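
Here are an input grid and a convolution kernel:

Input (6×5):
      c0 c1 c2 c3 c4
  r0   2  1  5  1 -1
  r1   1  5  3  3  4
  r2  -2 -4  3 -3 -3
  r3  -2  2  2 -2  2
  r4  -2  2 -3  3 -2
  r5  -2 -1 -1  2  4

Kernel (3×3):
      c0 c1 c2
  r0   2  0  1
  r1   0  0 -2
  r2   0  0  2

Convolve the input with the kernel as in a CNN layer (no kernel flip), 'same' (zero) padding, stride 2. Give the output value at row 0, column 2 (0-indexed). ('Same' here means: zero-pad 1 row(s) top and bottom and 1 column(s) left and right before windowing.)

0

The receptive field on the zero-padded input at this output position is [0 0 0 / 1 -1 0 / 3 4 0]. Elementwise product with the kernel and sum: 0·2 + 0·1 + 0·-2 + 0·2.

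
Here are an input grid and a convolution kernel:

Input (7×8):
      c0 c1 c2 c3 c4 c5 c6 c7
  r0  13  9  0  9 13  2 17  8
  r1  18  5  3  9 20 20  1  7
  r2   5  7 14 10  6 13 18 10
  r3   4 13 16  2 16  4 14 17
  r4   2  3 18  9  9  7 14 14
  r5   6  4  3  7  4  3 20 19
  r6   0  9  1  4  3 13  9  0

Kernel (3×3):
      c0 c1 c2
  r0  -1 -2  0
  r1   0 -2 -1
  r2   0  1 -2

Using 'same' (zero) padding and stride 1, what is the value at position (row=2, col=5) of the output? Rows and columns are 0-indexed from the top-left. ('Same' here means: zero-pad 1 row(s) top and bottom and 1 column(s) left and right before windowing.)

The receptive field on the zero-padded input at this output position is [20 20 1 / 6 13 18 / 16 4 14]. Elementwise product with the kernel and sum: 20·-1 + 20·-2 + 13·-2 + 18·-1 + 4·1 + 14·-2.

-128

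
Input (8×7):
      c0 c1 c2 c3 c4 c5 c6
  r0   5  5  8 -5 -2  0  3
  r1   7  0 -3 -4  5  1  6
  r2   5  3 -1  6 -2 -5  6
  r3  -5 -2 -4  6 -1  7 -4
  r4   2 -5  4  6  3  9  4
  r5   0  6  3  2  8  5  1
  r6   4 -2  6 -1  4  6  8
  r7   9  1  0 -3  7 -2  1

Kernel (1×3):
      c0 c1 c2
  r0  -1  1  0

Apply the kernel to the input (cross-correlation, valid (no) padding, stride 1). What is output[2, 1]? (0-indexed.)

The receptive field on the input at this output position is [3 -1 6]. Elementwise product with the kernel and sum: 3·-1 + -1·1.

-4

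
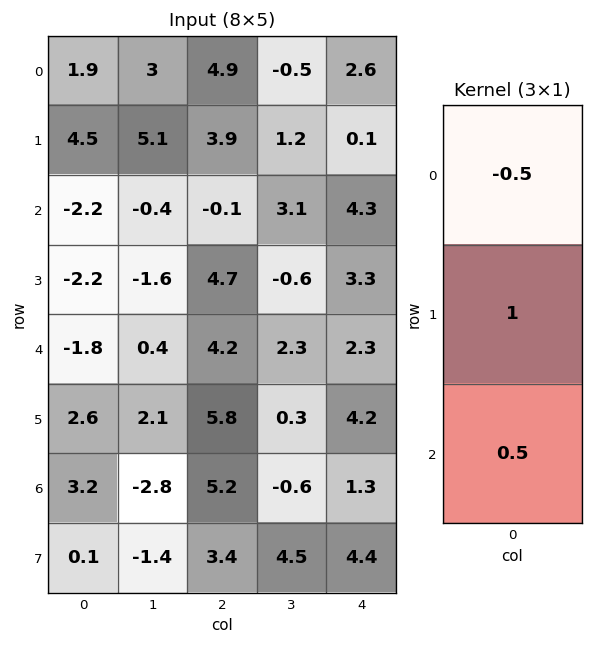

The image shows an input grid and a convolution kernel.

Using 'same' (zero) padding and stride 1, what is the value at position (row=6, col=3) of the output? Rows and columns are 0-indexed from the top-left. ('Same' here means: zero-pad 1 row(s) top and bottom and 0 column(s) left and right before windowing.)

1.5

The receptive field on the zero-padded input at this output position is [0.3 / -0.6 / 4.5]. Elementwise product with the kernel and sum: 0.3·-0.5 + -0.6·1 + 4.5·0.5.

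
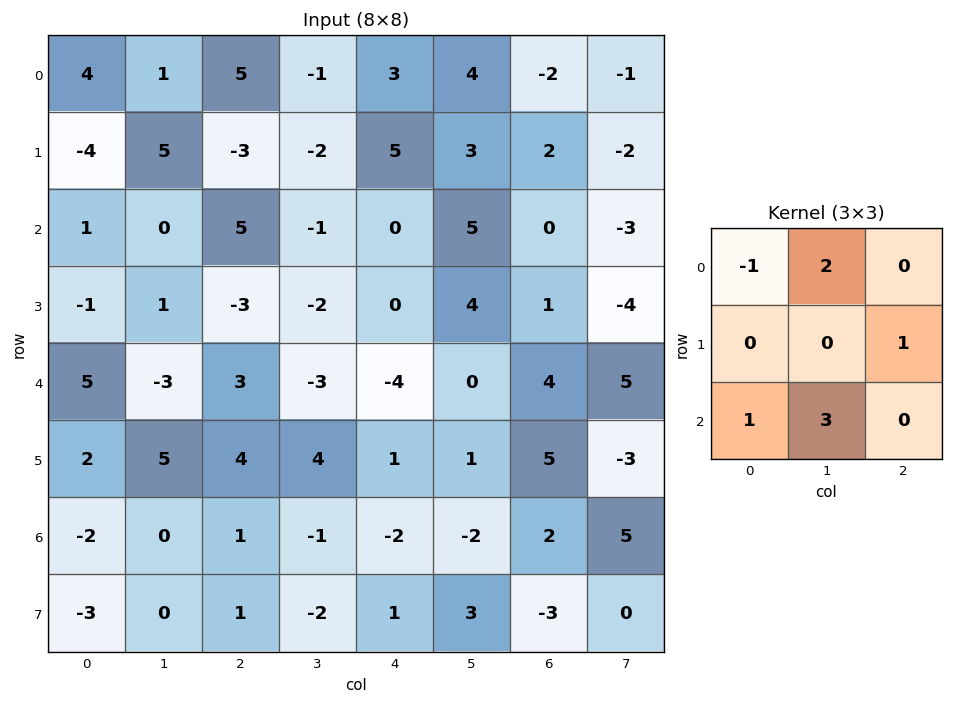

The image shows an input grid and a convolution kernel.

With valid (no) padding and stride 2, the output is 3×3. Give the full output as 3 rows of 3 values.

-4 0 22
-8 -13 7
-9 -10 1

Output[0,0]: The receptive field on the input at this output position is [4 1 5 / -4 5 -3 / 1 0 5]. Elementwise product with the kernel and sum: 4·-1 + 1·2 + -3·1 + 1·1 + 0·3.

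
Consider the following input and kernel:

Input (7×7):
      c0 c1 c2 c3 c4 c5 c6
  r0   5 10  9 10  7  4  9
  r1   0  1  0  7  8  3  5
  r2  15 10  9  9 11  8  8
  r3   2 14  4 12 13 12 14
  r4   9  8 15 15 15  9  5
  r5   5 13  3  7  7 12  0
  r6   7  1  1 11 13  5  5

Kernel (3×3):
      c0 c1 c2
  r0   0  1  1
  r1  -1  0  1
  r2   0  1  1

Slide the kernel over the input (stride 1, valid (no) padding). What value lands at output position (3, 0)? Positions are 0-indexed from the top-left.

40

The receptive field on the input at this output position is [2 14 4 / 9 8 15 / 5 13 3]. Elementwise product with the kernel and sum: 14·1 + 4·1 + 9·-1 + 15·1 + 13·1 + 3·1.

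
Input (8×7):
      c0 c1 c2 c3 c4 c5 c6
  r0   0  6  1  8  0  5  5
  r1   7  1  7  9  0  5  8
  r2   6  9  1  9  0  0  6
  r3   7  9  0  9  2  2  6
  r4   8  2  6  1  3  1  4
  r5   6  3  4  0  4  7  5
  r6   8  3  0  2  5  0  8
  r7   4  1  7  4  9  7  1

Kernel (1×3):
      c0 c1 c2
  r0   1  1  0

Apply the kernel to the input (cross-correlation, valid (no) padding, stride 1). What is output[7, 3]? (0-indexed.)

13

The receptive field on the input at this output position is [4 9 7]. Elementwise product with the kernel and sum: 4·1 + 9·1.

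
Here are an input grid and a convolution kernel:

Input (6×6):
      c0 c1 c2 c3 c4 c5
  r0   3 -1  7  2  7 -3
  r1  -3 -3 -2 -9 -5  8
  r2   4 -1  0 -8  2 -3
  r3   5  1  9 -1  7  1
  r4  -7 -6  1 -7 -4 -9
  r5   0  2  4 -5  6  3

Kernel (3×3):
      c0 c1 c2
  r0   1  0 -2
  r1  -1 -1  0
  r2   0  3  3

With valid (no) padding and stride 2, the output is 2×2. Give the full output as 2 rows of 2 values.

Output[0,0]: The receptive field on the input at this output position is [3 -1 7 / -3 -3 -2 / 4 -1 0]. Elementwise product with the kernel and sum: 3·1 + 7·-2 + -3·-1 + -3·-1 + -1·3 + 0·3.
Output[0,1]: The receptive field on the input at this output position is [7 2 7 / -2 -9 -5 / 0 -8 2]. Elementwise product with the kernel and sum: 7·1 + 7·-2 + -2·-1 + -9·-1 + -8·3 + 2·3.

-8 -14
-17 -45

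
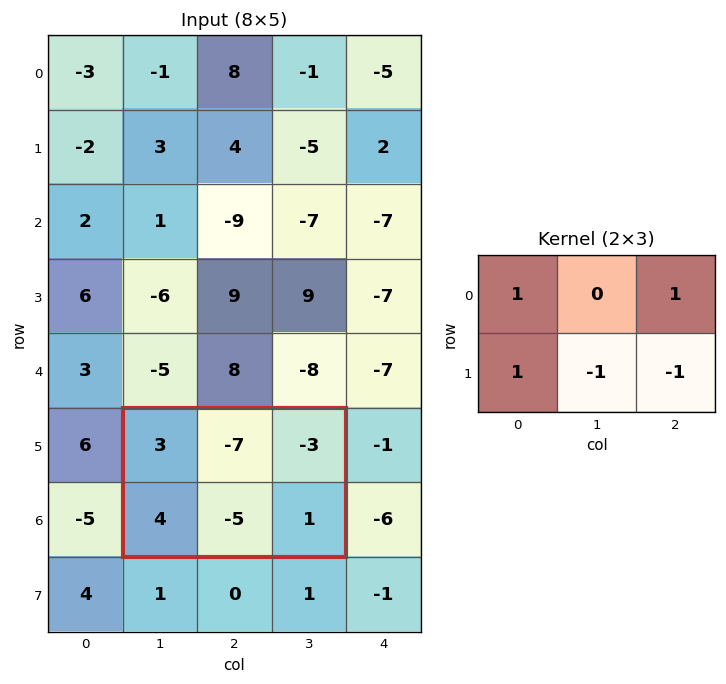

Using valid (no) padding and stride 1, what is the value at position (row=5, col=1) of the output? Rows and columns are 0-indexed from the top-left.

8

The receptive field on the input at this output position is [3 -7 -3 / 4 -5 1]. Elementwise product with the kernel and sum: 3·1 + -3·1 + 4·1 + -5·-1 + 1·-1.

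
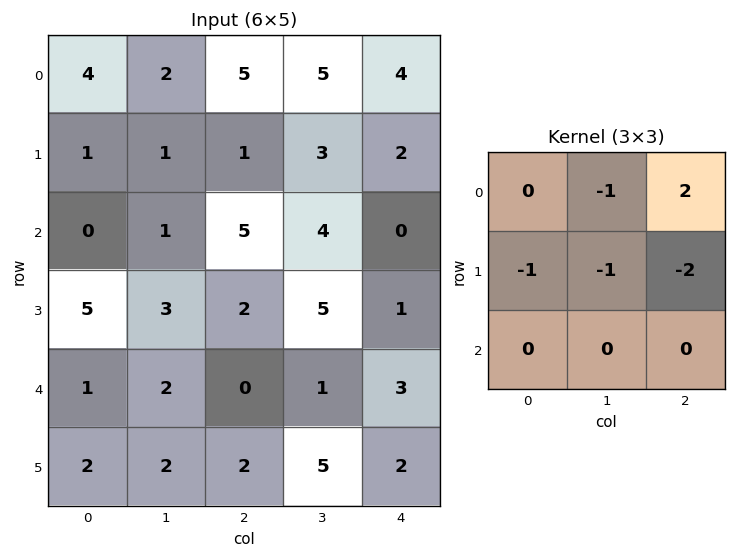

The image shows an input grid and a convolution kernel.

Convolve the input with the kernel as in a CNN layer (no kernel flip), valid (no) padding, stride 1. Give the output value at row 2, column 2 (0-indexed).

-13

The receptive field on the input at this output position is [5 4 0 / 2 5 1 / 0 1 3]. Elementwise product with the kernel and sum: 4·-1 + 0·2 + 2·-1 + 5·-1 + 1·-2.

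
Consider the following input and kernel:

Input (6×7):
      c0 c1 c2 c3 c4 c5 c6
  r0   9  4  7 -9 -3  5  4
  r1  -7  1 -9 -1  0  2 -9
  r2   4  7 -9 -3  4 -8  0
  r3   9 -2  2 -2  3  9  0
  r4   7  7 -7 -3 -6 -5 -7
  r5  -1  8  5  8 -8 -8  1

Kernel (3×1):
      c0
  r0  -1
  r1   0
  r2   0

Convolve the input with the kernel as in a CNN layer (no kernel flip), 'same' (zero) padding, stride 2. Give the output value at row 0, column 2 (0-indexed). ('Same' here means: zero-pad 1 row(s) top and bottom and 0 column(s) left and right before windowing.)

0

The receptive field on the zero-padded input at this output position is [0 / -3 / 0]. Elementwise product with the kernel and sum: 0·-1.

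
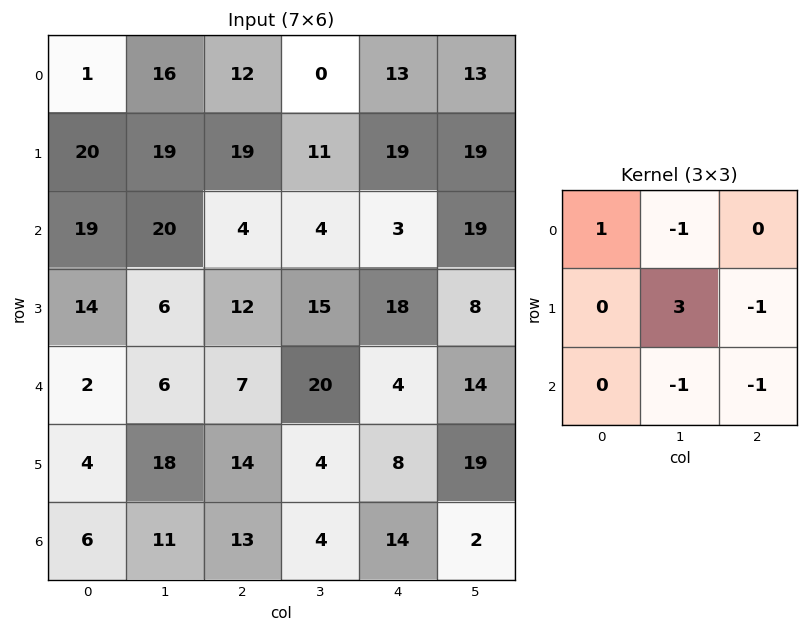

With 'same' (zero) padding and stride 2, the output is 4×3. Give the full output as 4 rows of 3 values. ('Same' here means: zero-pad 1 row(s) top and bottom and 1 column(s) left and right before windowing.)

Output[0,0]: The receptive field on the zero-padded input at this output position is [0 0 0 / 0 1 16 / 0 20 19]. Elementwise product with the kernel and sum: 0·1 + 0·-1 + 1·3 + 16·-1 + 20·-1 + 19·-1.

-52 6 -12
-3 -19 -44
-36 -23 -32
3 39 36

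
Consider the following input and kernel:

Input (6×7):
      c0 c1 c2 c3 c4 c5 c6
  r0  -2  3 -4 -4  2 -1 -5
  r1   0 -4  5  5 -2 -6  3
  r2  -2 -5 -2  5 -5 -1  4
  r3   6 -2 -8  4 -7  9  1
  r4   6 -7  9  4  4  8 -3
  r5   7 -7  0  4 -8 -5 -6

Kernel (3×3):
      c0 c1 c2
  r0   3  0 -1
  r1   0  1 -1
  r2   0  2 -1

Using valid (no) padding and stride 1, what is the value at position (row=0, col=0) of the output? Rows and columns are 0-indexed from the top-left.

The receptive field on the input at this output position is [-2 3 -4 / 0 -4 5 / -2 -5 -2]. Elementwise product with the kernel and sum: -2·3 + -4·-1 + -4·1 + 5·-1 + -5·2 + -2·-1.

-19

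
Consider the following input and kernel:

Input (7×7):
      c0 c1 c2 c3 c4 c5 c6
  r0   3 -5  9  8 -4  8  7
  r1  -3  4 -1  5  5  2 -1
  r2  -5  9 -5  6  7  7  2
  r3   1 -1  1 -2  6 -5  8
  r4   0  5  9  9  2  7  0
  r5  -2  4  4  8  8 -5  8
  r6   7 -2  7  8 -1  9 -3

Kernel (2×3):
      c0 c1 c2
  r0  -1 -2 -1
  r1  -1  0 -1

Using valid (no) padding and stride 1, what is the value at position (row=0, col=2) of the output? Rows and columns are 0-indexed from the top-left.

The receptive field on the input at this output position is [9 8 -4 / -1 5 5]. Elementwise product with the kernel and sum: 9·-1 + 8·-2 + -4·-1 + -1·-1 + 5·-1.

-25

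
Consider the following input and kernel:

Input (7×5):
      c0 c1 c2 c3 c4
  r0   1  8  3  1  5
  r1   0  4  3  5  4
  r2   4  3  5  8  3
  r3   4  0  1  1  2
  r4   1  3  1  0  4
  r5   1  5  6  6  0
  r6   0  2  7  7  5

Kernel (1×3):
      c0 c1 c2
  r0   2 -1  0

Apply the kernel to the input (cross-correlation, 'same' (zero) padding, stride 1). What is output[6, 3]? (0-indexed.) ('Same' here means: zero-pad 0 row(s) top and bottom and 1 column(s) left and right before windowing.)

The receptive field on the zero-padded input at this output position is [7 7 5]. Elementwise product with the kernel and sum: 7·2 + 7·-1.

7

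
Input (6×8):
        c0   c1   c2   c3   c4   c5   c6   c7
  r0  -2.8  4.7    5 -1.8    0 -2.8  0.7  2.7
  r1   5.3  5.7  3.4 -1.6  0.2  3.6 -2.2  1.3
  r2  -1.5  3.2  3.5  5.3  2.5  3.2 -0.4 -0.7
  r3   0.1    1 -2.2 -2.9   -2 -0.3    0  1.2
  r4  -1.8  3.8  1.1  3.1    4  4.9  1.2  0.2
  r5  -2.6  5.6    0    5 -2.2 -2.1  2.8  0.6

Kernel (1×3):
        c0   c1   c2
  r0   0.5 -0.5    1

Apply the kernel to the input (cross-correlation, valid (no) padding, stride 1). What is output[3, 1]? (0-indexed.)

-1.3

The receptive field on the input at this output position is [1 -2.2 -2.9]. Elementwise product with the kernel and sum: 1·0.5 + -2.2·-0.5 + -2.9·1.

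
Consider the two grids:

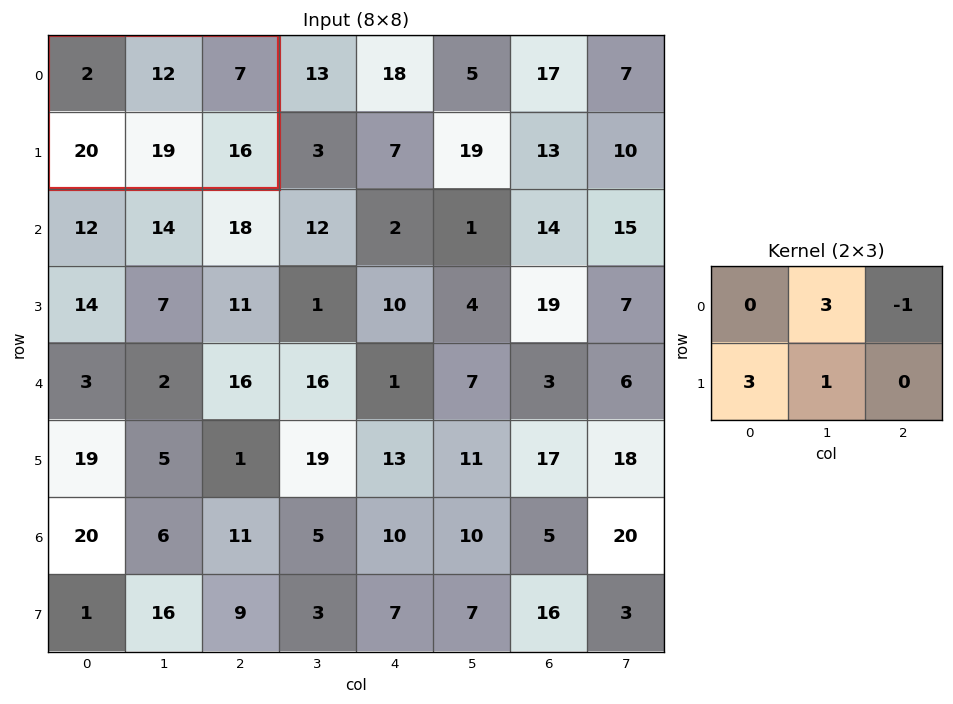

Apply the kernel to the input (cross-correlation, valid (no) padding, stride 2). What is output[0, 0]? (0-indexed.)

The receptive field on the input at this output position is [2 12 7 / 20 19 16]. Elementwise product with the kernel and sum: 12·3 + 7·-1 + 20·3 + 19·1.

108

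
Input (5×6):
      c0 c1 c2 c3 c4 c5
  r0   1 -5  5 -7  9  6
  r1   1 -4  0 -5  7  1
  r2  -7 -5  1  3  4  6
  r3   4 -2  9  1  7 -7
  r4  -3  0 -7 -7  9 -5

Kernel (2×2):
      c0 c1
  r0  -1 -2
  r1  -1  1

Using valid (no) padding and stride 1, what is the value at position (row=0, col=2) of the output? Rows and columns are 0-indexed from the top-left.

The receptive field on the input at this output position is [5 -7 / 0 -5]. Elementwise product with the kernel and sum: 5·-1 + -7·-2 + 0·-1 + -5·1.

4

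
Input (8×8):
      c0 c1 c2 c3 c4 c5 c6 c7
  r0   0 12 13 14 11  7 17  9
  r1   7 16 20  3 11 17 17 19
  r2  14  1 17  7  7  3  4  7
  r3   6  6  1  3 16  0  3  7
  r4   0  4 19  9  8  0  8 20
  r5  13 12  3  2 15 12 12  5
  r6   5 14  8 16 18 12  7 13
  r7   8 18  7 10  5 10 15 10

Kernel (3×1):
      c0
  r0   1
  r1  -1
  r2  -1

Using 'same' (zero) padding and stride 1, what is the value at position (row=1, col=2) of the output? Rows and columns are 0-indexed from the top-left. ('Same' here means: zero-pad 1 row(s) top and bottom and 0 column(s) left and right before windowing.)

The receptive field on the zero-padded input at this output position is [13 / 20 / 17]. Elementwise product with the kernel and sum: 13·1 + 20·-1 + 17·-1.

-24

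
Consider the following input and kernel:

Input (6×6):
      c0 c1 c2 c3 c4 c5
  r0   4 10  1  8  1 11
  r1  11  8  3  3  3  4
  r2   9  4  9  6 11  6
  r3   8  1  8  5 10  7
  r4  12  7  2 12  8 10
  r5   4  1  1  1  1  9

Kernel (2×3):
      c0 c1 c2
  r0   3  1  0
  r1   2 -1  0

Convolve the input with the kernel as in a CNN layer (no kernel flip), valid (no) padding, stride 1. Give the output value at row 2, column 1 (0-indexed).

15

The receptive field on the input at this output position is [4 9 6 / 1 8 5]. Elementwise product with the kernel and sum: 4·3 + 9·1 + 1·2 + 8·-1.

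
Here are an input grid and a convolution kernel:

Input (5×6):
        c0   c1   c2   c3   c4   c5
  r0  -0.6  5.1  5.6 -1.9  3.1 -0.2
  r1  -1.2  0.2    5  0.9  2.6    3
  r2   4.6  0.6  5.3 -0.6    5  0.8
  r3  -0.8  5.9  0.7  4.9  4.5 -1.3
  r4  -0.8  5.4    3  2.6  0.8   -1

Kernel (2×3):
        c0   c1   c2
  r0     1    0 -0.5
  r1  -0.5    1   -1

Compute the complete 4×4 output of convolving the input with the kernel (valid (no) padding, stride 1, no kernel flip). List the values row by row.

-7.6 10.05 -0.15 -2.65
-10.7 5.35 -4.55 3.9
7.55 -6.25 2.85 2.35
1.65 1.15 -1.25 6.05

Output[0,0]: The receptive field on the input at this output position is [-0.6 5.1 5.6 / -1.2 0.2 5]. Elementwise product with the kernel and sum: -0.6·1 + 5.6·-0.5 + -1.2·-0.5 + 0.2·1 + 5·-1.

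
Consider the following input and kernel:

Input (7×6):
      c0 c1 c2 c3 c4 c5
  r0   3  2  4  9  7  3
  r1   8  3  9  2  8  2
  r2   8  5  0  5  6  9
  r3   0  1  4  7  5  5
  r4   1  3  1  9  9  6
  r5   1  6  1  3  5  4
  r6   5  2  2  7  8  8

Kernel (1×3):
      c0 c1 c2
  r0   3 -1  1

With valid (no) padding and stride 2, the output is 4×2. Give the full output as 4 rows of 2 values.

11 10
19 1
1 3
15 7

Output[0,0]: The receptive field on the input at this output position is [3 2 4]. Elementwise product with the kernel and sum: 3·3 + 2·-1 + 4·1.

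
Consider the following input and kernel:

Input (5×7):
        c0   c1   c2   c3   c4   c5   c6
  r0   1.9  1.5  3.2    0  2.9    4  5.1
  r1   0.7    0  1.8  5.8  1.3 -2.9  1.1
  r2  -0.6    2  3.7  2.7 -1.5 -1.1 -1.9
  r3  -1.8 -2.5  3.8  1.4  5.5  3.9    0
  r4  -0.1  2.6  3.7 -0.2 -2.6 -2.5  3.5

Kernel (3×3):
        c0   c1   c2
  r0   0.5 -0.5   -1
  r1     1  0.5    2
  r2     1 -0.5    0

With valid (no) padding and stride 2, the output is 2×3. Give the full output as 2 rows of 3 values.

Output[0,0]: The receptive field on the input at this output position is [1.9 1.5 3.2 / 0.7 0 1.8 / -0.6 2 3.7]. Elementwise product with the kernel and sum: 1.9·0.5 + 1.5·-0.5 + 3.2·-1 + 0.7·1 + 0·0.5 + 1.8·2 + -0.6·1 + 2·-0.5.

-0.3 8.35 -4.55
-1.85 21.3 7.8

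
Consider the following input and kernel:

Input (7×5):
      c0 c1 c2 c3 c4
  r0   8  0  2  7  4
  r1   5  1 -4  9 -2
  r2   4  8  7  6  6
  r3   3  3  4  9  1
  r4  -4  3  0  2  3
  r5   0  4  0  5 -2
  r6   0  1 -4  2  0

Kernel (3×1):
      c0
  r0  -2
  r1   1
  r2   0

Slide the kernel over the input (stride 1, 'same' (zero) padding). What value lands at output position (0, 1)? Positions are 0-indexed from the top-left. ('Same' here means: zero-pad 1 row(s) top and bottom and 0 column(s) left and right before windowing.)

The receptive field on the zero-padded input at this output position is [0 / 0 / 1]. Elementwise product with the kernel and sum: 0·-2 + 0·1.

0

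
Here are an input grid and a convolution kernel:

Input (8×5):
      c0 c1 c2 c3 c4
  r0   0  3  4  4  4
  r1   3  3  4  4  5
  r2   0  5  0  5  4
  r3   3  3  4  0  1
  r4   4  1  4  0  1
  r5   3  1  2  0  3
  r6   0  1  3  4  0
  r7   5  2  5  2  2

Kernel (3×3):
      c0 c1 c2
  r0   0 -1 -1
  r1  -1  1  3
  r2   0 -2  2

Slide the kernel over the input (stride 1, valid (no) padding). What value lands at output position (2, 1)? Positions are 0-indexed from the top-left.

-12

The receptive field on the input at this output position is [5 0 5 / 3 4 0 / 1 4 0]. Elementwise product with the kernel and sum: 0·-1 + 5·-1 + 3·-1 + 4·1 + 0·3 + 4·-2 + 0·2.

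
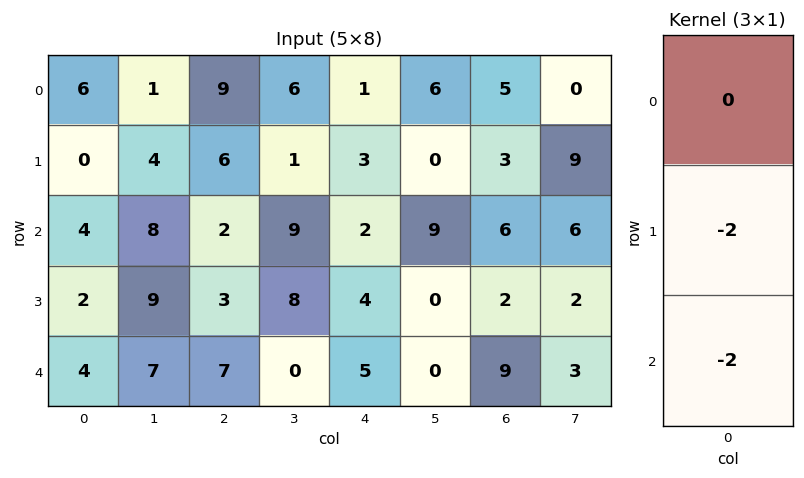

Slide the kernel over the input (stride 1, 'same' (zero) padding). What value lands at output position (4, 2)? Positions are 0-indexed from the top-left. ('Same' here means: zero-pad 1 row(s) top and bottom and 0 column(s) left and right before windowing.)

The receptive field on the zero-padded input at this output position is [3 / 7 / 0]. Elementwise product with the kernel and sum: 7·-2 + 0·-2.

-14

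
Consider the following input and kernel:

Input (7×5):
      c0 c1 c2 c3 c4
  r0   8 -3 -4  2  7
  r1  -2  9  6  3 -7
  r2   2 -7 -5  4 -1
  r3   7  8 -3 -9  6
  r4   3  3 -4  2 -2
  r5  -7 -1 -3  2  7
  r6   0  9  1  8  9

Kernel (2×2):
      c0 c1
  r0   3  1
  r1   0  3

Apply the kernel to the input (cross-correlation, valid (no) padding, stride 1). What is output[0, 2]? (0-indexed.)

-1

The receptive field on the input at this output position is [-4 2 / 6 3]. Elementwise product with the kernel and sum: -4·3 + 2·1 + 3·3.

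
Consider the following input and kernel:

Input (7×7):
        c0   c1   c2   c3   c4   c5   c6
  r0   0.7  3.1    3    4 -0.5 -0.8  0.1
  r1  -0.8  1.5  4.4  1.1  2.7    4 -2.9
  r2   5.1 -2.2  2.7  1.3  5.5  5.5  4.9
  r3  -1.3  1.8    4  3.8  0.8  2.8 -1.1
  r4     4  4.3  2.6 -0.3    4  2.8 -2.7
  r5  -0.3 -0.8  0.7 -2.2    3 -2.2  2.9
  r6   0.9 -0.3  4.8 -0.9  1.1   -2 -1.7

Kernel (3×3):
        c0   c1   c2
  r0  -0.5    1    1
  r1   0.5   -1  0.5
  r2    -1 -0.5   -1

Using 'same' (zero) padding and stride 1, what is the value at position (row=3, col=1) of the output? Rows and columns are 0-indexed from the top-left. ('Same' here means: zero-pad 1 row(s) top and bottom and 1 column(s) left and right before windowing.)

The receptive field on the zero-padded input at this output position is [5.1 -2.2 2.7 / -1.3 1.8 4 / 4 4.3 2.6]. Elementwise product with the kernel and sum: 5.1·-0.5 + -2.2·1 + 2.7·1 + -1.3·0.5 + 1.8·-1 + 4·0.5 + 4·-1 + 4.3·-0.5 + 2.6·-1.

-11.25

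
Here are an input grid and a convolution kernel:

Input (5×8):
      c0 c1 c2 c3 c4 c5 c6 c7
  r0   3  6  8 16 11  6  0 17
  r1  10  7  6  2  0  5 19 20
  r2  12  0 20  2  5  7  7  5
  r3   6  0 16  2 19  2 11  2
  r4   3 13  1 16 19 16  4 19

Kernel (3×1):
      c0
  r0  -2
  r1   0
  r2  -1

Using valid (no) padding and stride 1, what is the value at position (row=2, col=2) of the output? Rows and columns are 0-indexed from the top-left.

The receptive field on the input at this output position is [20 / 16 / 1]. Elementwise product with the kernel and sum: 20·-2 + 1·-1.

-41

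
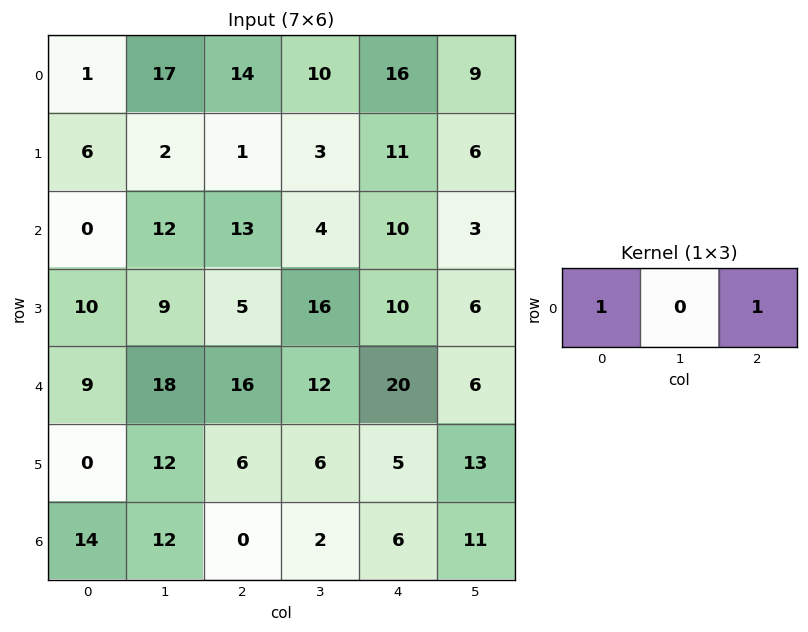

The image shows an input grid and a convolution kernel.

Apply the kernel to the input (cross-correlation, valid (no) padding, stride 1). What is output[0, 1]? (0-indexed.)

27

The receptive field on the input at this output position is [17 14 10]. Elementwise product with the kernel and sum: 17·1 + 10·1.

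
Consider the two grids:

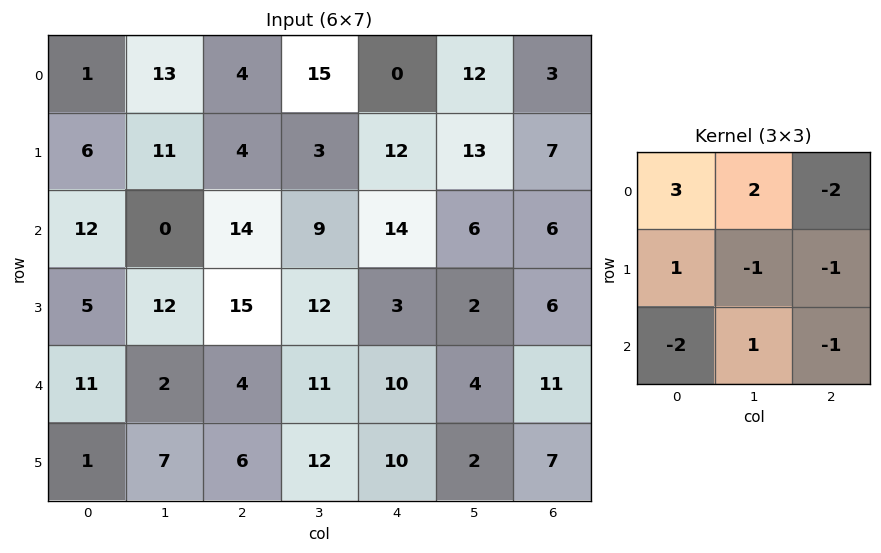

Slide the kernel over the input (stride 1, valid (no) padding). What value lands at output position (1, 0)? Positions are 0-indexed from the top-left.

The receptive field on the input at this output position is [6 11 4 / 12 0 14 / 5 12 15]. Elementwise product with the kernel and sum: 6·3 + 11·2 + 4·-2 + 12·1 + 0·-1 + 14·-1 + 5·-2 + 12·1 + 15·-1.

17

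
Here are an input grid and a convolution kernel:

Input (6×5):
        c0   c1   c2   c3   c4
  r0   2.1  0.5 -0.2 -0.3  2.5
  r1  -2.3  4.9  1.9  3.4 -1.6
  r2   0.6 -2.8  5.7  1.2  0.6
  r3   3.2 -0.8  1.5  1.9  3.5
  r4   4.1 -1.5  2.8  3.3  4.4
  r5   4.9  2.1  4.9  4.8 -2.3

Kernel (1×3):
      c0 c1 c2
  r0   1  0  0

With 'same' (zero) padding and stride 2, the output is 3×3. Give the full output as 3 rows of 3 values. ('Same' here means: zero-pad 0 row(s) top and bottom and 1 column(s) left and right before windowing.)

Output[0,0]: The receptive field on the zero-padded input at this output position is [0 2.1 0.5]. Elementwise product with the kernel and sum: 0·1.
Output[0,1]: The receptive field on the zero-padded input at this output position is [0.5 -0.2 -0.3]. Elementwise product with the kernel and sum: 0.5·1.

0 0.5 -0.3
0 -2.8 1.2
0 -1.5 3.3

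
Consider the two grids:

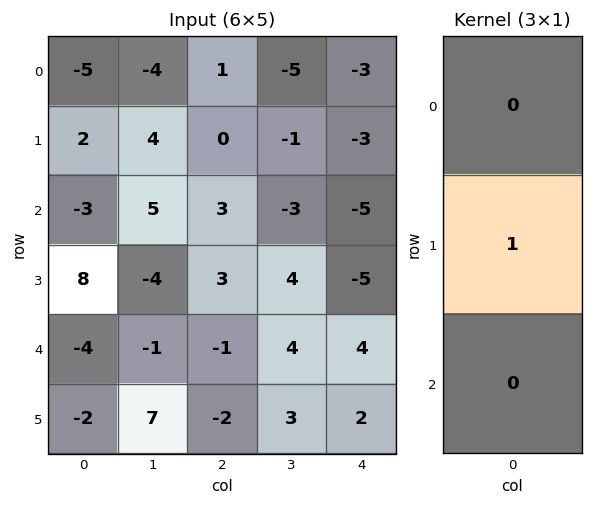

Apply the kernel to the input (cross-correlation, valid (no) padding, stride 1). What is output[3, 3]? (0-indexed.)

4

The receptive field on the input at this output position is [4 / 4 / 3]. Elementwise product with the kernel and sum: 4·1.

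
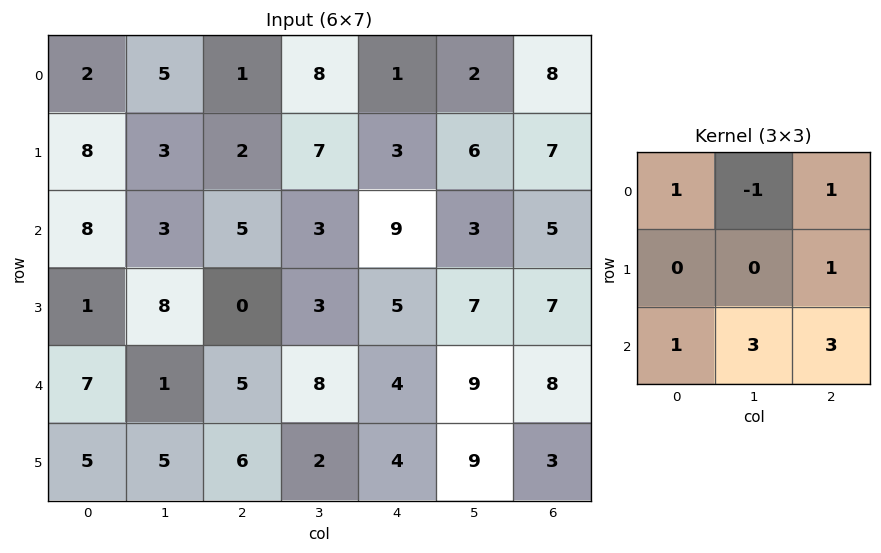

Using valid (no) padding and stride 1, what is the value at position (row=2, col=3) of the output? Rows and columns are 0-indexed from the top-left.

51

The receptive field on the input at this output position is [3 9 3 / 3 5 7 / 8 4 9]. Elementwise product with the kernel and sum: 3·1 + 9·-1 + 3·1 + 7·1 + 8·1 + 4·3 + 9·3.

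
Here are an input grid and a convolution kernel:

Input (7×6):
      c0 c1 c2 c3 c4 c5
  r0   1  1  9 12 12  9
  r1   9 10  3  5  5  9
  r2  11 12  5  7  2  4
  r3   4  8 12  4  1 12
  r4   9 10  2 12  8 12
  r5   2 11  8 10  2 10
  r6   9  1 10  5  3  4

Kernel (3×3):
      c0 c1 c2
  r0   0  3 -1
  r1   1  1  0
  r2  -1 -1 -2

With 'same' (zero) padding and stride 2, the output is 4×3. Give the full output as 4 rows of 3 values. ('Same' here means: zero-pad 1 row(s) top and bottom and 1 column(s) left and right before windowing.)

Output[0,0]: The receptive field on the zero-padded input at this output position is [0 0 0 / 0 1 1 / 0 9 10]. Elementwise product with the kernel and sum: 0·3 + 0·-1 + 0·1 + 1·1 + 0·-1 + 9·-1 + 10·-2.

-28 -13 -4
8 -7 -14
-11 5 -21
4 25 4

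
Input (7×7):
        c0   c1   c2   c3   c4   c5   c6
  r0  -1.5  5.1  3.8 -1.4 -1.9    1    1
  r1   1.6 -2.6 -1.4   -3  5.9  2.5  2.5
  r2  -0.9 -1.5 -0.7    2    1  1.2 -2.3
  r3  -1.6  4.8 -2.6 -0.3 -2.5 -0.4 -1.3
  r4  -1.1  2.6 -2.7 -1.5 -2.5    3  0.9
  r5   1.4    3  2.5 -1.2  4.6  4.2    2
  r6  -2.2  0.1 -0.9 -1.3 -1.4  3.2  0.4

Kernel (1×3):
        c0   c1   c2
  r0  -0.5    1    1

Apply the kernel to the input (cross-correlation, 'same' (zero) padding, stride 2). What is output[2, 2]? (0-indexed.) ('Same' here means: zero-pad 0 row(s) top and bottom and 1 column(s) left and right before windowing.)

1.25

The receptive field on the zero-padded input at this output position is [-1.5 -2.5 3]. Elementwise product with the kernel and sum: -1.5·-0.5 + -2.5·1 + 3·1.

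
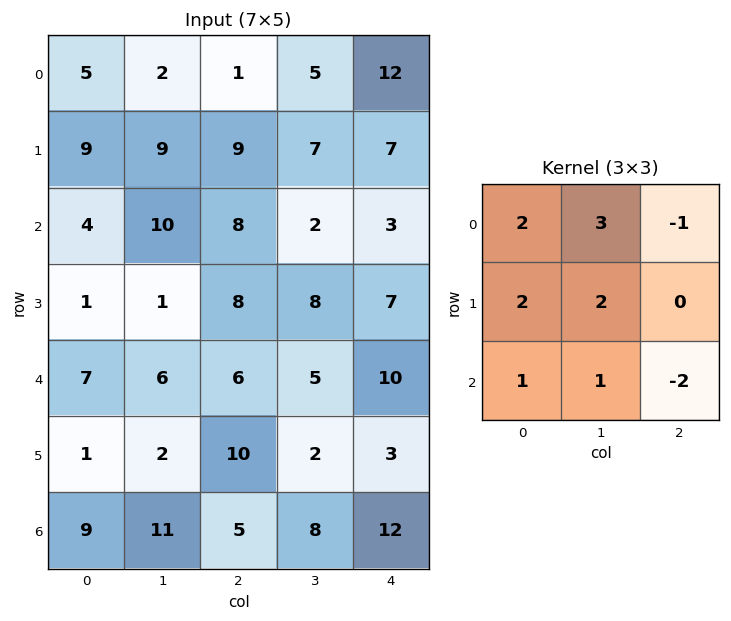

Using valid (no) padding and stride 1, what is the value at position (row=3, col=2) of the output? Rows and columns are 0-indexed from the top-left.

The receptive field on the input at this output position is [8 8 7 / 6 5 10 / 10 2 3]. Elementwise product with the kernel and sum: 8·2 + 8·3 + 7·-1 + 6·2 + 5·2 + 10·1 + 2·1 + 3·-2.

61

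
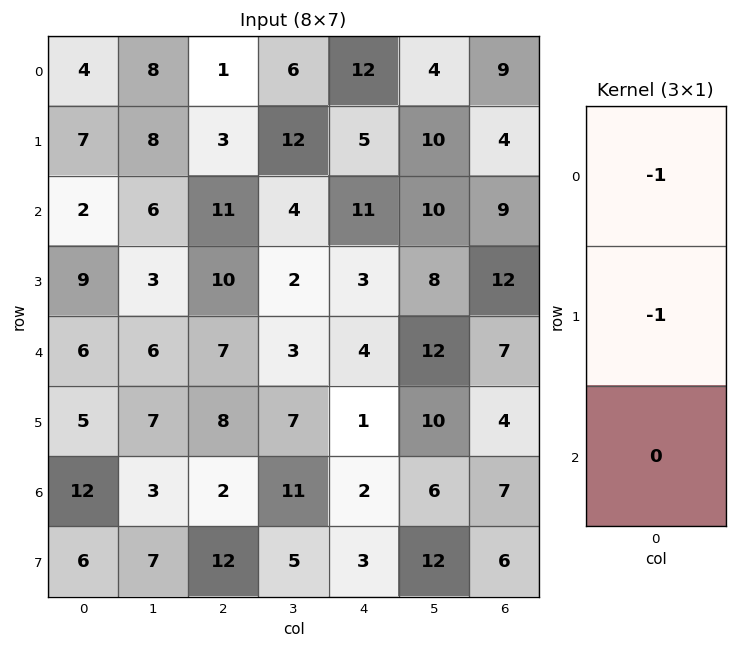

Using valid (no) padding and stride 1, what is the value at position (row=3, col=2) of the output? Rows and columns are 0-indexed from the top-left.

The receptive field on the input at this output position is [10 / 7 / 8]. Elementwise product with the kernel and sum: 10·-1 + 7·-1.

-17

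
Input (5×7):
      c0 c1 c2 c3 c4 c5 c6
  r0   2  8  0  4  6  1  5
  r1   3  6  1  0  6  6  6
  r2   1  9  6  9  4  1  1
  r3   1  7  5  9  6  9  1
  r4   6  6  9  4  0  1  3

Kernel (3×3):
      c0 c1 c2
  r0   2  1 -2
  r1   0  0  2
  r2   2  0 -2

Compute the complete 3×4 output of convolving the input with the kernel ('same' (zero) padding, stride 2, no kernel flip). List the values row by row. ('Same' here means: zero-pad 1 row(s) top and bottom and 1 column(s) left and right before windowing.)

4 20 -10 12
-5 27 -4 36
-1 9 8 19

Output[0,0]: The receptive field on the zero-padded input at this output position is [0 0 0 / 0 2 8 / 0 3 6]. Elementwise product with the kernel and sum: 0·2 + 0·1 + 0·-2 + 8·2 + 0·2 + 6·-2.
Output[0,1]: The receptive field on the zero-padded input at this output position is [0 0 0 / 8 0 4 / 6 1 0]. Elementwise product with the kernel and sum: 0·2 + 0·1 + 0·-2 + 4·2 + 6·2 + 0·-2.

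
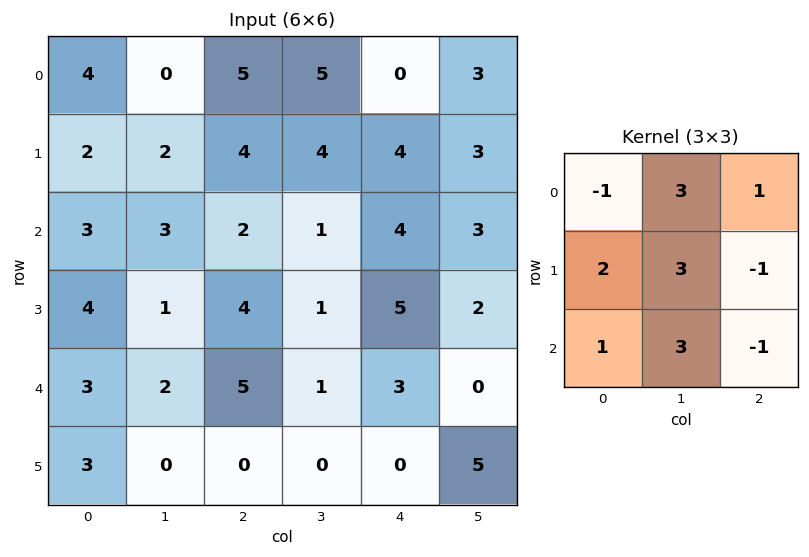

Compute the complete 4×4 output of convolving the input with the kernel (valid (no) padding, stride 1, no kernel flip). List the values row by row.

17 40 27 25
24 37 17 36
19 33 16 39
13 30 14 22

Output[0,0]: The receptive field on the input at this output position is [4 0 5 / 2 2 4 / 3 3 2]. Elementwise product with the kernel and sum: 4·-1 + 0·3 + 5·1 + 2·2 + 2·3 + 4·-1 + 3·1 + 3·3 + 2·-1.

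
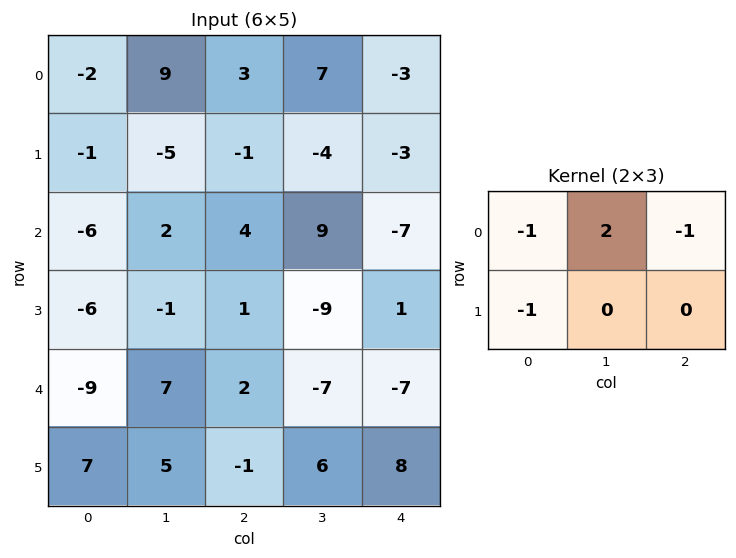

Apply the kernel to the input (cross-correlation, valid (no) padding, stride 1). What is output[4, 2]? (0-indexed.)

The receptive field on the input at this output position is [2 -7 -7 / -1 6 8]. Elementwise product with the kernel and sum: 2·-1 + -7·2 + -7·-1 + -1·-1.

-8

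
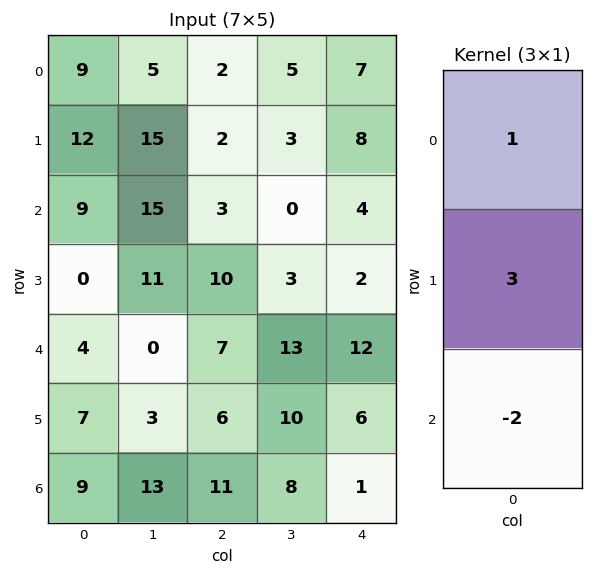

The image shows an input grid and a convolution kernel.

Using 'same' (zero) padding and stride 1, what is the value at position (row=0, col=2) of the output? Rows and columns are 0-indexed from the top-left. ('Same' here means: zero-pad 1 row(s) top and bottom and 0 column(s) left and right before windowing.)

2

The receptive field on the zero-padded input at this output position is [0 / 2 / 2]. Elementwise product with the kernel and sum: 0·1 + 2·3 + 2·-2.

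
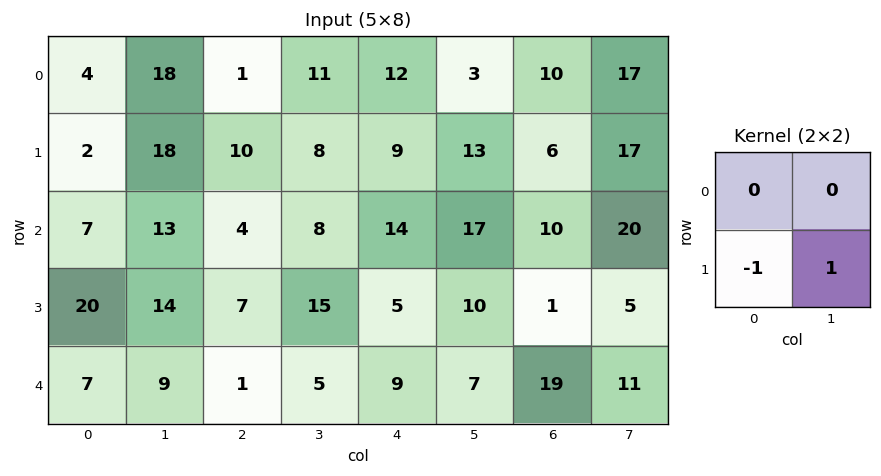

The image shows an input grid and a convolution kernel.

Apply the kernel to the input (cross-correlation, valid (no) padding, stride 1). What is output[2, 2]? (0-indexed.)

The receptive field on the input at this output position is [4 8 / 7 15]. Elementwise product with the kernel and sum: 7·-1 + 15·1.

8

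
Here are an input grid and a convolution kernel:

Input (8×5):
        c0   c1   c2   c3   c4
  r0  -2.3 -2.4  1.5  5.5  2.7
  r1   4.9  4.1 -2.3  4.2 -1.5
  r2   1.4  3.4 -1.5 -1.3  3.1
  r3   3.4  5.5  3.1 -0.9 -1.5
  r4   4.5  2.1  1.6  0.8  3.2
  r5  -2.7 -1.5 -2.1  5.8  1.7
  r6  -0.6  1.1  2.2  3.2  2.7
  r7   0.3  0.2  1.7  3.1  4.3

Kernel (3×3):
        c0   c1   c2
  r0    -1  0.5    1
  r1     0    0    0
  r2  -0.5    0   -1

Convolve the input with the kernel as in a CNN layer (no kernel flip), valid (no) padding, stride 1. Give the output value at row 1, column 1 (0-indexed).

The receptive field on the input at this output position is [4.1 -2.3 4.2 / 3.4 -1.5 -1.3 / 5.5 3.1 -0.9]. Elementwise product with the kernel and sum: 4.1·-1 + -2.3·0.5 + 4.2·1 + 5.5·-0.5 + -0.9·-1.

-2.9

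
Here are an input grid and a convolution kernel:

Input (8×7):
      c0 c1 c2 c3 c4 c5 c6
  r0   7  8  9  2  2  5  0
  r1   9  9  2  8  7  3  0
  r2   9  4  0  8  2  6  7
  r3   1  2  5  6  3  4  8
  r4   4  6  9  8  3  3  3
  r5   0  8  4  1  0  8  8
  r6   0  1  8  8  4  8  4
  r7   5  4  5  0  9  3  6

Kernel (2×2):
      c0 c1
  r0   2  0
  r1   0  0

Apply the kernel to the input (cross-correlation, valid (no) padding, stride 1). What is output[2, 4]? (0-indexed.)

4

The receptive field on the input at this output position is [2 6 / 3 4]. Elementwise product with the kernel and sum: 2·2.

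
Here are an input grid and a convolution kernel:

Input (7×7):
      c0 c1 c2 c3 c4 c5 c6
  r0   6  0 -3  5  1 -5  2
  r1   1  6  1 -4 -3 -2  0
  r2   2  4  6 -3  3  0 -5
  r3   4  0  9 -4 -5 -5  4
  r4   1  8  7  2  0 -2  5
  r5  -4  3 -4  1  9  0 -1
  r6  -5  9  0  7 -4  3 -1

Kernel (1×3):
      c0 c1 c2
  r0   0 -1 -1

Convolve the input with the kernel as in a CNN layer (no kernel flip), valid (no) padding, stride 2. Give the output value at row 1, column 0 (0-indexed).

The receptive field on the input at this output position is [2 4 6]. Elementwise product with the kernel and sum: 4·-1 + 6·-1.

-10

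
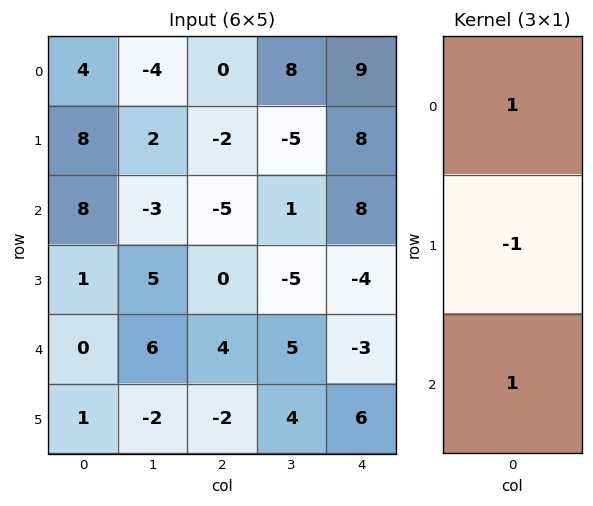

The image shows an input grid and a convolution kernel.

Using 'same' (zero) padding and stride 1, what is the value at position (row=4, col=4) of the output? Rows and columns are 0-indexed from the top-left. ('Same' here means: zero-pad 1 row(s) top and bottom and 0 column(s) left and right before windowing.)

The receptive field on the zero-padded input at this output position is [-4 / -3 / 6]. Elementwise product with the kernel and sum: -4·1 + -3·-1 + 6·1.

5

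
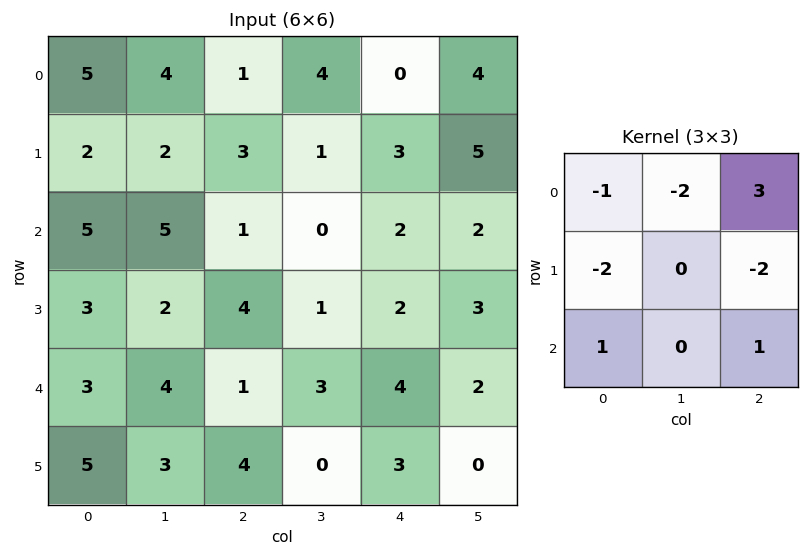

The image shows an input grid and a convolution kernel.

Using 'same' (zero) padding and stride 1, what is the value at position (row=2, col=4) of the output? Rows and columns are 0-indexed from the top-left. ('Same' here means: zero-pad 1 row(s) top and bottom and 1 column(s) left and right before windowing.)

The receptive field on the zero-padded input at this output position is [1 3 5 / 0 2 2 / 1 2 3]. Elementwise product with the kernel and sum: 1·-1 + 3·-2 + 5·3 + 0·-2 + 2·-2 + 1·1 + 3·1.

8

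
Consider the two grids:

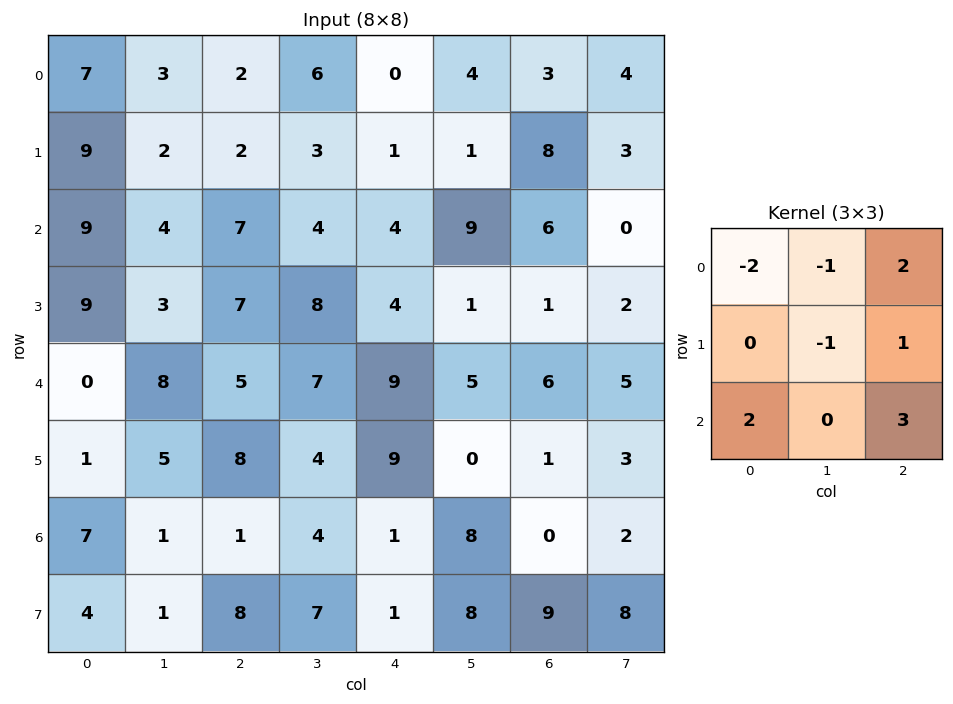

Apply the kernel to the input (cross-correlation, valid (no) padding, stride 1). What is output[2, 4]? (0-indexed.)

31

The receptive field on the input at this output position is [4 9 6 / 4 1 1 / 9 5 6]. Elementwise product with the kernel and sum: 4·-2 + 9·-1 + 6·2 + 1·-1 + 1·1 + 9·2 + 6·3.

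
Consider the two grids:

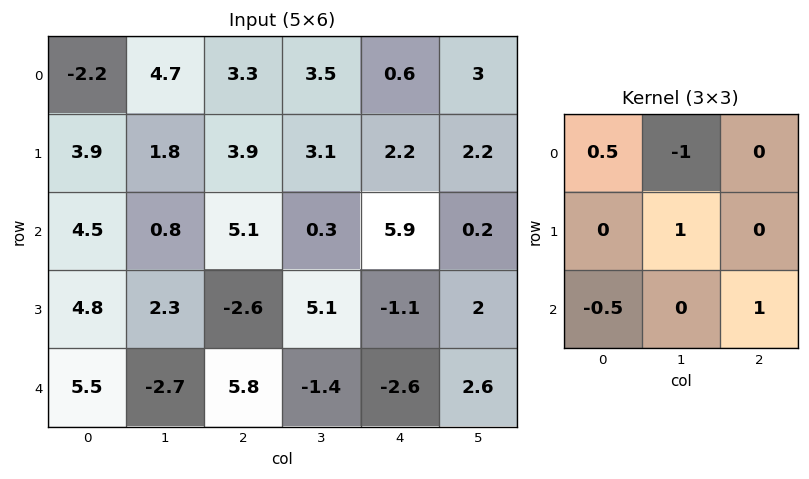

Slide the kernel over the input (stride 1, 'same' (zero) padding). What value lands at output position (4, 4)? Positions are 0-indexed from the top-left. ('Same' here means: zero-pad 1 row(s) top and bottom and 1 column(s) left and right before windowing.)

1.05

The receptive field on the zero-padded input at this output position is [5.1 -1.1 2 / -1.4 -2.6 2.6 / 0 0 0]. Elementwise product with the kernel and sum: 5.1·0.5 + -1.1·-1 + -2.6·1 + 0·-0.5 + 0·1.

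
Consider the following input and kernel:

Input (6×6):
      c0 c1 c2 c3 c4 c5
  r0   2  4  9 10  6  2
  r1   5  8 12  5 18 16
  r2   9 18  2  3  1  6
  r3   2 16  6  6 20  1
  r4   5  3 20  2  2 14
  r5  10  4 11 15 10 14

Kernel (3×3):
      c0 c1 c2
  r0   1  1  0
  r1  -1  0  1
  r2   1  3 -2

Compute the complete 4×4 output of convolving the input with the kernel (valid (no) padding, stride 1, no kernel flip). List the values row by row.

Output[0,0]: The receptive field on the input at this output position is [2 4 9 / 5 8 12 / 9 18 2]. Elementwise product with the kernel and sum: 2·1 + 4·1 + 5·-1 + 12·1 + 9·1 + 18·3 + 2·-2.

72 28 34 21
44 27 0 90
5 69 41 -21
33 28 30 55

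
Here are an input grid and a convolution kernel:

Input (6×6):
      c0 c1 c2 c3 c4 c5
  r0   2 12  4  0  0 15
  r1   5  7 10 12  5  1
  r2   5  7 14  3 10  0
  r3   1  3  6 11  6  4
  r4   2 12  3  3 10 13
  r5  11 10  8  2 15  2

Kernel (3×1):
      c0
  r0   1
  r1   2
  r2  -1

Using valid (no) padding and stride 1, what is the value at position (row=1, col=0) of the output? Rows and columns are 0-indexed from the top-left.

14

The receptive field on the input at this output position is [5 / 5 / 1]. Elementwise product with the kernel and sum: 5·1 + 5·2 + 1·-1.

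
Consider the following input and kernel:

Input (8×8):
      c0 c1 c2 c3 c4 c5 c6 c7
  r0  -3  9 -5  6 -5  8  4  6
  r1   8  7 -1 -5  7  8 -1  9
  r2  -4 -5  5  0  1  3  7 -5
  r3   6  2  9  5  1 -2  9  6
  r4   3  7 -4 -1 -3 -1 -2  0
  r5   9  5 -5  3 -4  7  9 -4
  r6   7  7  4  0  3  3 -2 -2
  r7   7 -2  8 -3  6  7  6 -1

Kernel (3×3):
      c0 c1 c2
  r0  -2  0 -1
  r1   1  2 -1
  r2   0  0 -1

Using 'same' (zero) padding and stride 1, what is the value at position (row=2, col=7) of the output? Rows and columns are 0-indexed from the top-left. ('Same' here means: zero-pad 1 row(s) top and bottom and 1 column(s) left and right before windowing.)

-1

The receptive field on the zero-padded input at this output position is [-1 9 0 / 7 -5 0 / 9 6 0]. Elementwise product with the kernel and sum: -1·-2 + 0·-1 + 7·1 + -5·2 + 0·-1 + 0·-1.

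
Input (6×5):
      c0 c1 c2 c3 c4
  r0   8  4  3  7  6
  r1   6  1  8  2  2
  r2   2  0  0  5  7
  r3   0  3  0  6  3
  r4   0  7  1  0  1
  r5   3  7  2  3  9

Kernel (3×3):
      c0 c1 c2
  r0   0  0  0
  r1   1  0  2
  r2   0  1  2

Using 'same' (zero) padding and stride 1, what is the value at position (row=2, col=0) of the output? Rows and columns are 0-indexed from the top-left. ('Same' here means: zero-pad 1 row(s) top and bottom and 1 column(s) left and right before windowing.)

6

The receptive field on the zero-padded input at this output position is [0 6 1 / 0 2 0 / 0 0 3]. Elementwise product with the kernel and sum: 0·1 + 0·2 + 0·1 + 3·2.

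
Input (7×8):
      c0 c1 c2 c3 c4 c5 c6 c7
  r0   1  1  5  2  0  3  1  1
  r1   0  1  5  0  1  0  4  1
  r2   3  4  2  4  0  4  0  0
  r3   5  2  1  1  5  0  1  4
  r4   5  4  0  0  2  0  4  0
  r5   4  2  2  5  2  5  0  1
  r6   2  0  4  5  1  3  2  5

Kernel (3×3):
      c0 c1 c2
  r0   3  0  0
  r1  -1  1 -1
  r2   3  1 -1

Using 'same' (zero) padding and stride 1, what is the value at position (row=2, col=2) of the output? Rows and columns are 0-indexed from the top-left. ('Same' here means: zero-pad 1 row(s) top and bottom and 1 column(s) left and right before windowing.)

The receptive field on the zero-padded input at this output position is [1 5 0 / 4 2 4 / 2 1 1]. Elementwise product with the kernel and sum: 1·3 + 4·-1 + 2·1 + 4·-1 + 2·3 + 1·1 + 1·-1.

3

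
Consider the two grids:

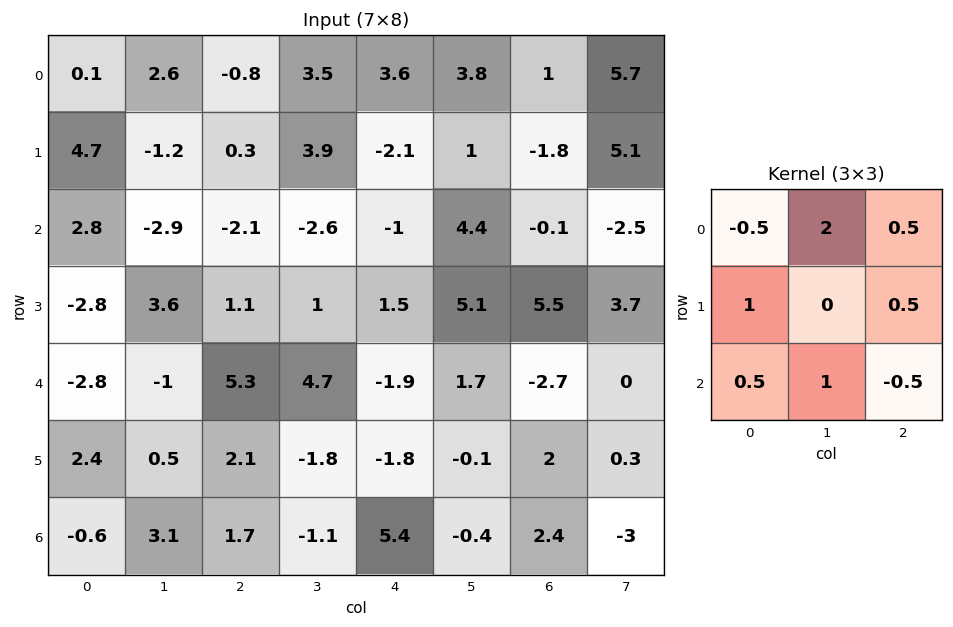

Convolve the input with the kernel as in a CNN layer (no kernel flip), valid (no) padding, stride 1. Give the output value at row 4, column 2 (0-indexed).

4.05

The receptive field on the input at this output position is [5.3 4.7 -1.9 / 2.1 -1.8 -1.8 / 1.7 -1.1 5.4]. Elementwise product with the kernel and sum: 5.3·-0.5 + 4.7·2 + -1.9·0.5 + 2.1·1 + -1.8·0.5 + 1.7·0.5 + -1.1·1 + 5.4·-0.5.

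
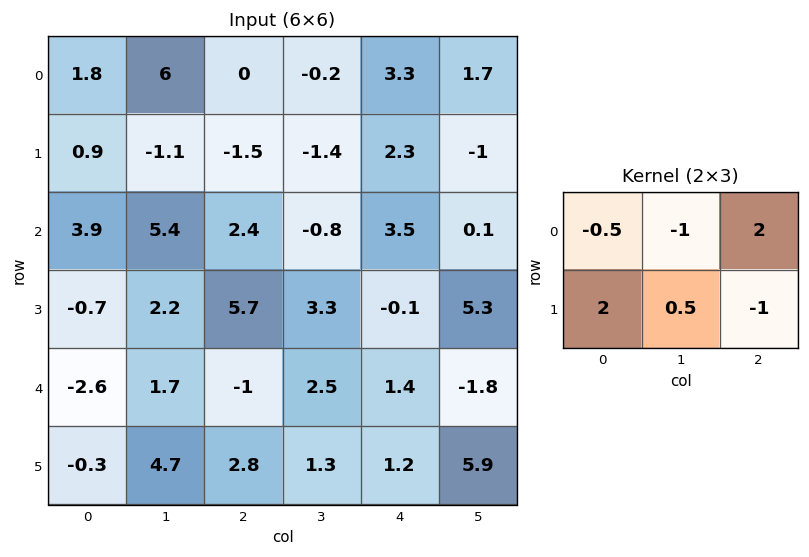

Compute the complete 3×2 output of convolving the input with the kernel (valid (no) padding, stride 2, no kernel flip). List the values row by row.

-4.15 0.8
-8.55 19.75
-3.45 5.85

Output[0,0]: The receptive field on the input at this output position is [1.8 6 0 / 0.9 -1.1 -1.5]. Elementwise product with the kernel and sum: 1.8·-0.5 + 6·-1 + 0·2 + 0.9·2 + -1.1·0.5 + -1.5·-1.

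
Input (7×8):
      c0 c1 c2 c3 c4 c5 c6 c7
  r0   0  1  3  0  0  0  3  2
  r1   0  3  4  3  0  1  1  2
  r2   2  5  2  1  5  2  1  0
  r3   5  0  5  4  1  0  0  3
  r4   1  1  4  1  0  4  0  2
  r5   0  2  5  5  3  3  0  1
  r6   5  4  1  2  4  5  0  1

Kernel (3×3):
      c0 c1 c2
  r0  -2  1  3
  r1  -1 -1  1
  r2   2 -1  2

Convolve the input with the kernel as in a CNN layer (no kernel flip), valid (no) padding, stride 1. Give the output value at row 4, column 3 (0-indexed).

The receptive field on the input at this output position is [1 0 4 / 5 3 3 / 2 4 5]. Elementwise product with the kernel and sum: 1·-2 + 0·1 + 4·3 + 5·-1 + 3·-1 + 3·1 + 2·2 + 4·-1 + 5·2.

15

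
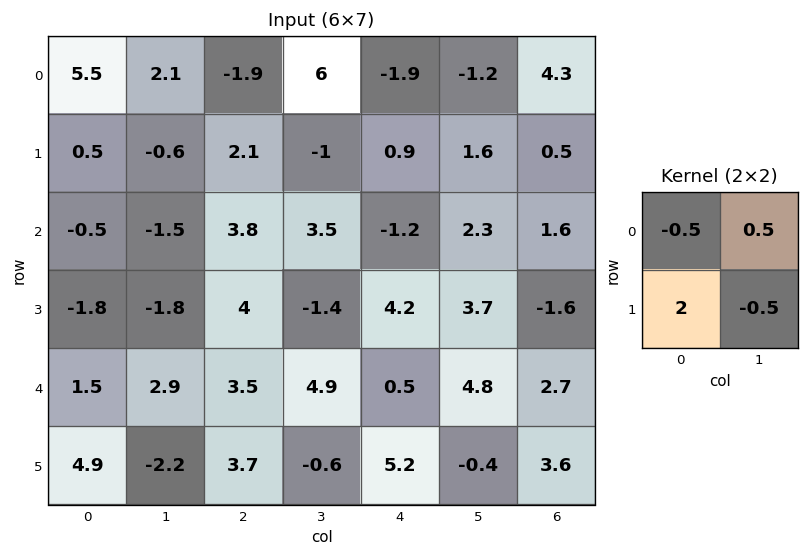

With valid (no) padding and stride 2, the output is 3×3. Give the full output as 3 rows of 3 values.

Output[0,0]: The receptive field on the input at this output position is [5.5 2.1 / 0.5 -0.6]. Elementwise product with the kernel and sum: 5.5·-0.5 + 2.1·0.5 + 0.5·2 + -0.6·-0.5.
Output[0,1]: The receptive field on the input at this output position is [-1.9 6 / 2.1 -1]. Elementwise product with the kernel and sum: -1.9·-0.5 + 6·0.5 + 2.1·2 + -1·-0.5.

-0.4 8.65 1.35
-3.2 8.55 8.3
11.6 8.4 12.75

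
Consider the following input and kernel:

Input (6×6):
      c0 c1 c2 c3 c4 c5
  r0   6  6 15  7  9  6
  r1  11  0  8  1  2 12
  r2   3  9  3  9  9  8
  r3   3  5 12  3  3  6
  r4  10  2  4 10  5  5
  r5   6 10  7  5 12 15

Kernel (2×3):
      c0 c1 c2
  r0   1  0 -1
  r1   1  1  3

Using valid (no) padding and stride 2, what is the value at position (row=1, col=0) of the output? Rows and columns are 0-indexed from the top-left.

The receptive field on the input at this output position is [3 9 3 / 3 5 12]. Elementwise product with the kernel and sum: 3·1 + 3·-1 + 3·1 + 5·1 + 12·3.

44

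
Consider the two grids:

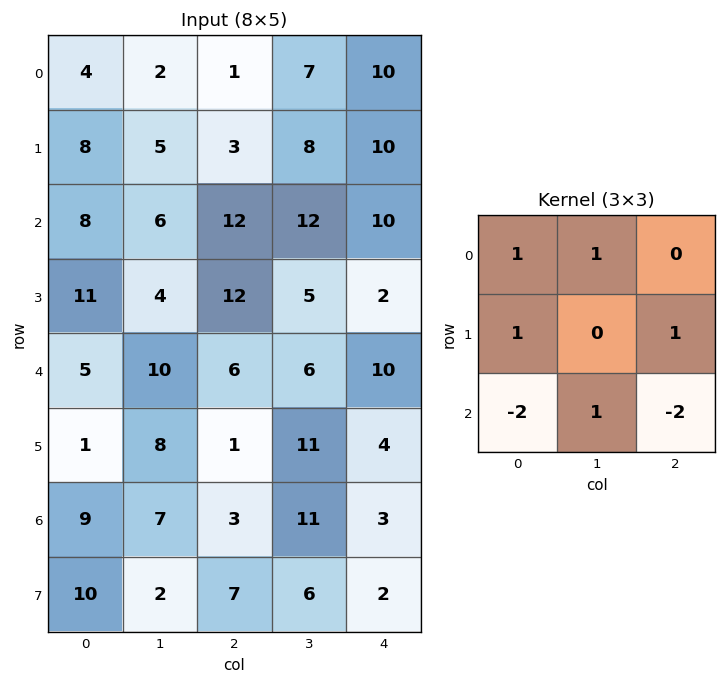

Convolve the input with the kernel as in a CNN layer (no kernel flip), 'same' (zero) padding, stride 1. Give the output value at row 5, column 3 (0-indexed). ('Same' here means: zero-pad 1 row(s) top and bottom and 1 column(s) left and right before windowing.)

16

The receptive field on the zero-padded input at this output position is [6 6 10 / 1 11 4 / 3 11 3]. Elementwise product with the kernel and sum: 6·1 + 6·1 + 1·1 + 4·1 + 3·-2 + 11·1 + 3·-2.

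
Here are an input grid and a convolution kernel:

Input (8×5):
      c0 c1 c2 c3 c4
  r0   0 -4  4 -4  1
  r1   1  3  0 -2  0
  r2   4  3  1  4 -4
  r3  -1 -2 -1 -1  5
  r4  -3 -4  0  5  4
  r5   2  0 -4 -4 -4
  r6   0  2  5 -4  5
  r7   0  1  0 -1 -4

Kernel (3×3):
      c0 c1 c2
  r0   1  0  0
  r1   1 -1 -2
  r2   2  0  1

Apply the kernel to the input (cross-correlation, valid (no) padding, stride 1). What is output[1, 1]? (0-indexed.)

-8

The receptive field on the input at this output position is [3 0 -2 / 3 1 4 / -2 -1 -1]. Elementwise product with the kernel and sum: 3·1 + 3·1 + 1·-1 + 4·-2 + -2·2 + -1·1.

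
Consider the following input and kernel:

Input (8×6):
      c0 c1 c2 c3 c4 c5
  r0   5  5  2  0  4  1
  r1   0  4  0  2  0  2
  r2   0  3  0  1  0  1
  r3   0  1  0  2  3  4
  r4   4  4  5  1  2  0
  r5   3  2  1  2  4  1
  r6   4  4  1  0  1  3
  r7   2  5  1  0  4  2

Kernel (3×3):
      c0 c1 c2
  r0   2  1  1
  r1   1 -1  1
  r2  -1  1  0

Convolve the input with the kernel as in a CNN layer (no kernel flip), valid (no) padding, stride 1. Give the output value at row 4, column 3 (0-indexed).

The receptive field on the input at this output position is [1 2 0 / 2 4 1 / 0 1 3]. Elementwise product with the kernel and sum: 1·2 + 2·1 + 0·1 + 2·1 + 4·-1 + 1·1 + 0·-1 + 1·1.

4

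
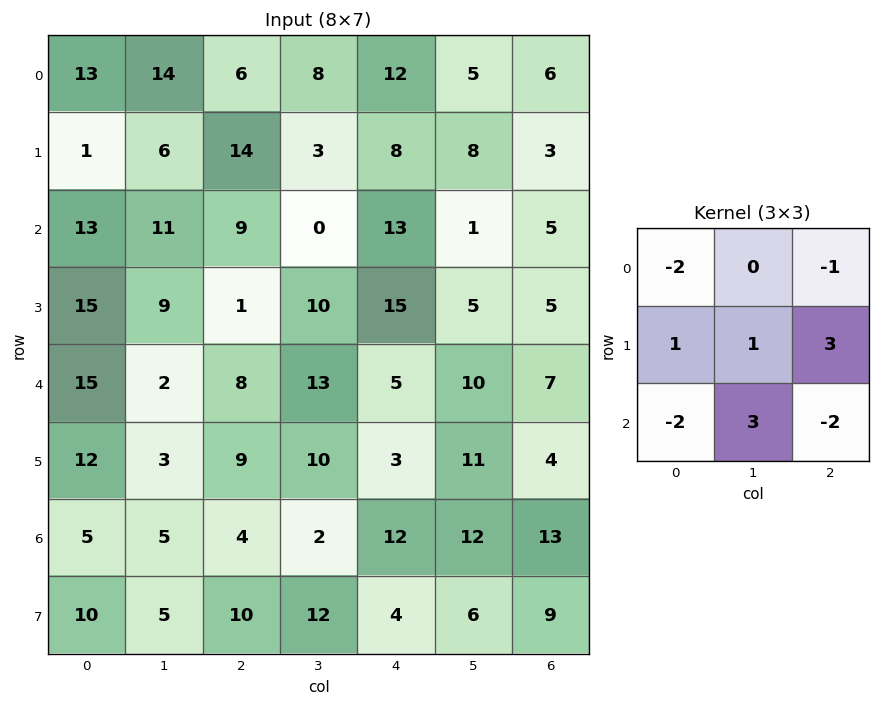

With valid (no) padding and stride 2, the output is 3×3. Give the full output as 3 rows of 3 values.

6 -27 -38
-48 38 10
1 -19 -5

Output[0,0]: The receptive field on the input at this output position is [13 14 6 / 1 6 14 / 13 11 9]. Elementwise product with the kernel and sum: 13·-2 + 6·-1 + 1·1 + 6·1 + 14·3 + 13·-2 + 11·3 + 9·-2.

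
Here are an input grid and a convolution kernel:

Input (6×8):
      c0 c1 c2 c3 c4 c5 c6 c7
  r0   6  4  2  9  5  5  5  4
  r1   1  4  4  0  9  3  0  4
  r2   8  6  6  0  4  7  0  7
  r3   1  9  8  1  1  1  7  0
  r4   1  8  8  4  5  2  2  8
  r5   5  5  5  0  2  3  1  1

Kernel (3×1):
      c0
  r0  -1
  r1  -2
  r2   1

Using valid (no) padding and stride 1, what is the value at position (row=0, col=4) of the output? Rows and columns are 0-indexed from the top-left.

The receptive field on the input at this output position is [5 / 9 / 4]. Elementwise product with the kernel and sum: 5·-1 + 9·-2 + 4·1.

-19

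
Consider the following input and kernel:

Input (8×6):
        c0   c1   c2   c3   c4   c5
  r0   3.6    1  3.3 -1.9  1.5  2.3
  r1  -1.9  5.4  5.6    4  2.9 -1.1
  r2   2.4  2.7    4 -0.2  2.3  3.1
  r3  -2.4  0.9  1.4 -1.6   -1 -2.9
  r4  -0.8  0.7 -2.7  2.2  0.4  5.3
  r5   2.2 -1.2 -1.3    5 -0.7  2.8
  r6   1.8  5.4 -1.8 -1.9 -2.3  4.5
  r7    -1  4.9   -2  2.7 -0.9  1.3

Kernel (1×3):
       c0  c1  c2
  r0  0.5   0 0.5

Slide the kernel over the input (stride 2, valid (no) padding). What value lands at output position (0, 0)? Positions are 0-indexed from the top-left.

The receptive field on the input at this output position is [3.6 1 3.3]. Elementwise product with the kernel and sum: 3.6·0.5 + 3.3·0.5.

3.45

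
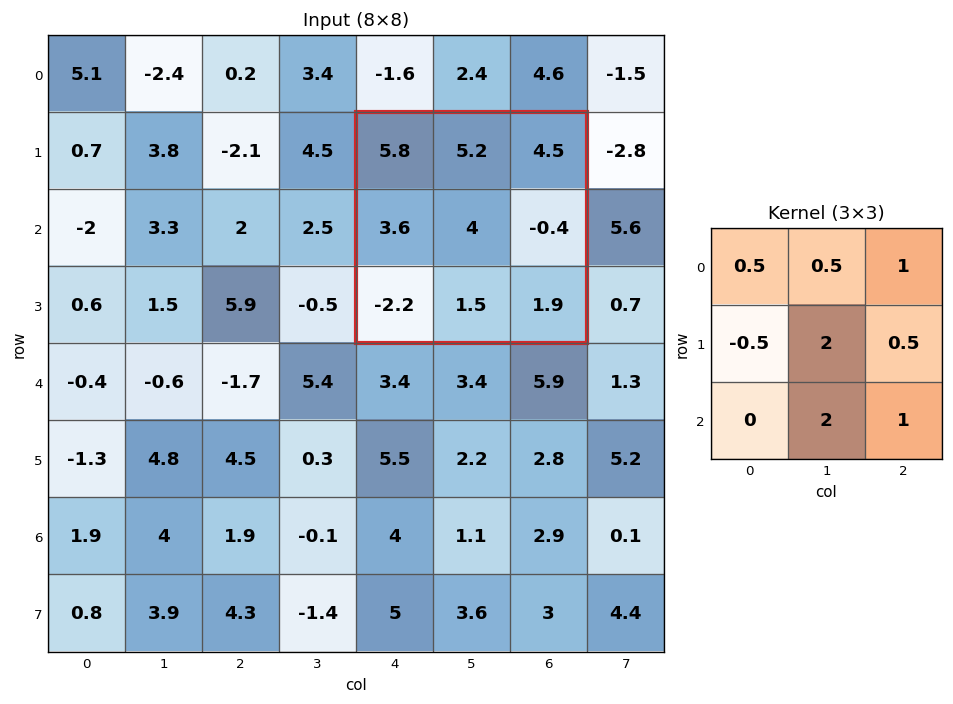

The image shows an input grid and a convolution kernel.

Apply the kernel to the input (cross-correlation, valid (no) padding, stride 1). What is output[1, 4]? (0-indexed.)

20.9

The receptive field on the input at this output position is [5.8 5.2 4.5 / 3.6 4 -0.4 / -2.2 1.5 1.9]. Elementwise product with the kernel and sum: 5.8·0.5 + 5.2·0.5 + 4.5·1 + 3.6·-0.5 + 4·2 + -0.4·0.5 + 1.5·2 + 1.9·1.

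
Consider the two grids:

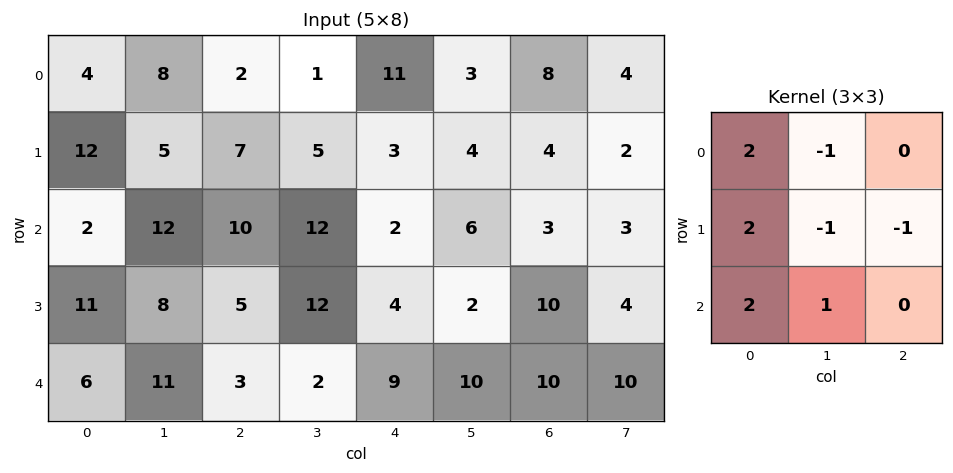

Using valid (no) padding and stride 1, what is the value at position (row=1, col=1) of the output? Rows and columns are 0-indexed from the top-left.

26

The receptive field on the input at this output position is [5 7 5 / 12 10 12 / 8 5 12]. Elementwise product with the kernel and sum: 5·2 + 7·-1 + 12·2 + 10·-1 + 12·-1 + 8·2 + 5·1.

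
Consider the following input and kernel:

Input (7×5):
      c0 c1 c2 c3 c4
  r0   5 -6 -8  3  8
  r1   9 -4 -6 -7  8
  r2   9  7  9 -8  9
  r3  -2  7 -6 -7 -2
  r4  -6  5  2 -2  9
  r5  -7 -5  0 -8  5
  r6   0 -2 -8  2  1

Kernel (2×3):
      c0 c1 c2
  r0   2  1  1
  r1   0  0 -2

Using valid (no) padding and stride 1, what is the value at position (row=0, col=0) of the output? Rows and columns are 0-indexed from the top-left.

The receptive field on the input at this output position is [5 -6 -8 / 9 -4 -6]. Elementwise product with the kernel and sum: 5·2 + -6·1 + -8·1 + -6·-2.

8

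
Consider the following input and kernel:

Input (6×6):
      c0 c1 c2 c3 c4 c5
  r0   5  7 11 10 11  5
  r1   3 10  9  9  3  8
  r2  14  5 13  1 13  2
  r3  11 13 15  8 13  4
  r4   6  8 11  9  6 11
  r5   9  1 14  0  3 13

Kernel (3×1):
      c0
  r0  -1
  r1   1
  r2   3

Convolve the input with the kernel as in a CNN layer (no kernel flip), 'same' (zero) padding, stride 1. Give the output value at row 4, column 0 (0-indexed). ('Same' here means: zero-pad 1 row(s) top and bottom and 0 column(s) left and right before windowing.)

22

The receptive field on the zero-padded input at this output position is [11 / 6 / 9]. Elementwise product with the kernel and sum: 11·-1 + 6·1 + 9·3.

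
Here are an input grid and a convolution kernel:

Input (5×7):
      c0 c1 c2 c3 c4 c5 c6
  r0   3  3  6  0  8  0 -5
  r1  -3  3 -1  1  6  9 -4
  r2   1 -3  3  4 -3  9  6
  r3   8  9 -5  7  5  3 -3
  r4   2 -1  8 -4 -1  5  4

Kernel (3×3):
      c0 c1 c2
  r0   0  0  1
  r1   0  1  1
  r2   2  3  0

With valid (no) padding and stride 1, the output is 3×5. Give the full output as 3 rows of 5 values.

Output[0,0]: The receptive field on the input at this output position is [3 3 6 / -3 3 -1 / 1 -3 3]. Elementwise product with the kernel and sum: 6·1 + 3·1 + -1·1 + 1·2 + -3·3.
Output[0,1]: The receptive field on the input at this output position is [3 6 0 / 3 -1 1 / -3 3 4]. Elementwise product with the kernel and sum: 0·1 + -1·1 + 1·1 + -3·2 + 3·3.

1 3 33 14 21
42 11 18 44 30
8 28 13 6 19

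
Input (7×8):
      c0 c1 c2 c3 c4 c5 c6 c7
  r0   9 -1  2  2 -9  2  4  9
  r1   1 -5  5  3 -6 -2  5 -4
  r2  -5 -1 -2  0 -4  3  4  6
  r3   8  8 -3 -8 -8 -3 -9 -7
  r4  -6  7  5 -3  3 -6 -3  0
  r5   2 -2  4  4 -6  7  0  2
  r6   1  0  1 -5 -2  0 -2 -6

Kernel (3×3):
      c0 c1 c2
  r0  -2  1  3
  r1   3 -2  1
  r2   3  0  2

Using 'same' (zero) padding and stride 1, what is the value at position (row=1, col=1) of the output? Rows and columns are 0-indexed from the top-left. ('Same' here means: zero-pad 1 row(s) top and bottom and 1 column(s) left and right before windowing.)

-14

The receptive field on the zero-padded input at this output position is [9 -1 2 / 1 -5 5 / -5 -1 -2]. Elementwise product with the kernel and sum: 9·-2 + -1·1 + 2·3 + 1·3 + -5·-2 + 5·1 + -5·3 + -2·2.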